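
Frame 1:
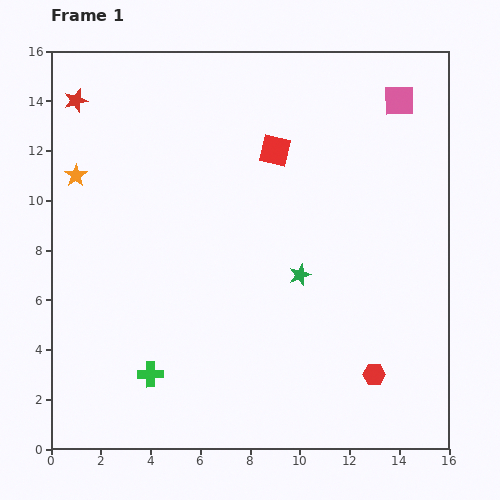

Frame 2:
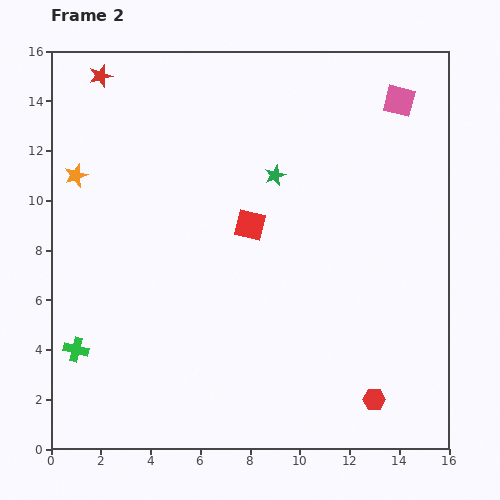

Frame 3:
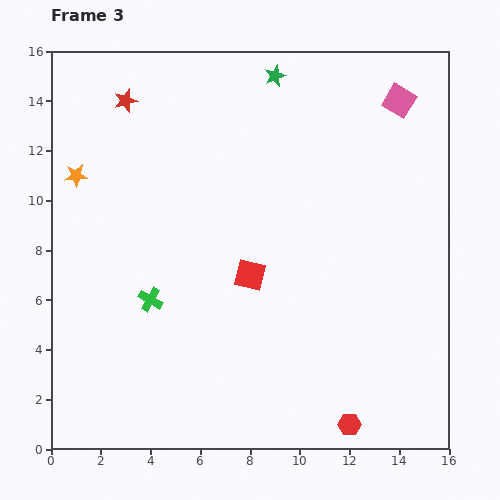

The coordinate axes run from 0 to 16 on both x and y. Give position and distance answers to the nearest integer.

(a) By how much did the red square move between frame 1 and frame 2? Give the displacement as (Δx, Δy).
(-1, -3)

The red square was at (9, 12) in frame 1 and (8, 9) in frame 2.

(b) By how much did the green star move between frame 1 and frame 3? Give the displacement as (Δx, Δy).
(-1, 8)

The green star was at (10, 7) in frame 1 and (9, 15) in frame 3.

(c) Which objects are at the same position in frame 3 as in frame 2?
the pink square, the orange star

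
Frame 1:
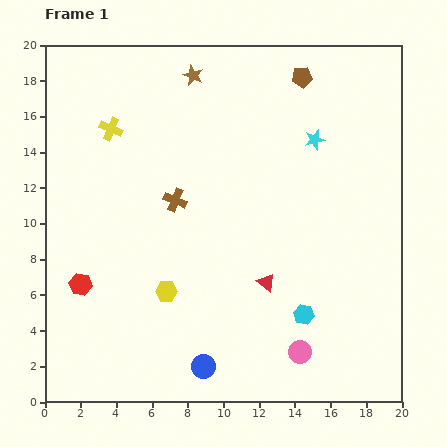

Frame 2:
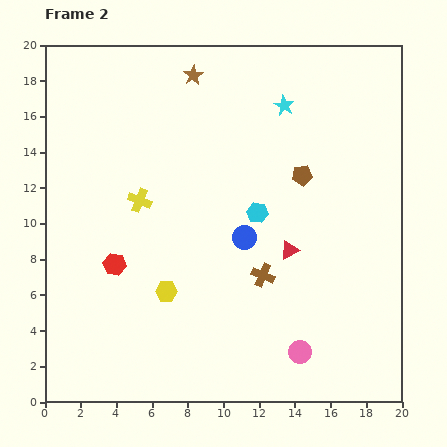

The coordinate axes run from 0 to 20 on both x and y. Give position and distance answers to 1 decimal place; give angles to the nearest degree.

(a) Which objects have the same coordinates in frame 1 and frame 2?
the pink circle, the yellow hexagon, the brown star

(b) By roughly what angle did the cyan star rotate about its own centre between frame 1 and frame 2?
29° counter-clockwise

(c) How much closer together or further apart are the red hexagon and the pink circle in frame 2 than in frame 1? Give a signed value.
-1.4

Distance in frame 1: 12.9. Distance in frame 2: 11.5.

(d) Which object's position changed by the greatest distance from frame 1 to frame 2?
the blue circle

(moved 7.6; next 6.5)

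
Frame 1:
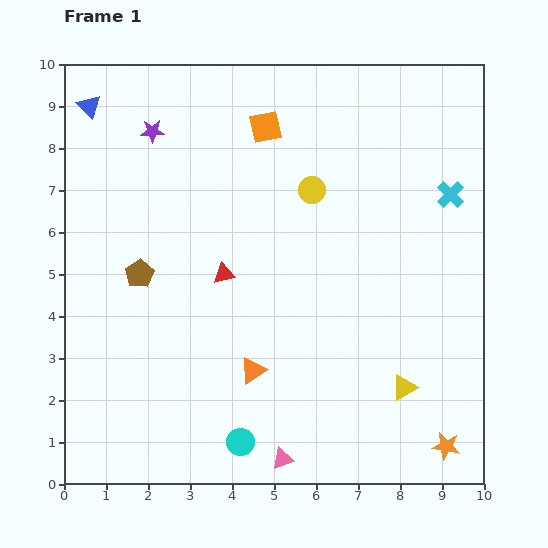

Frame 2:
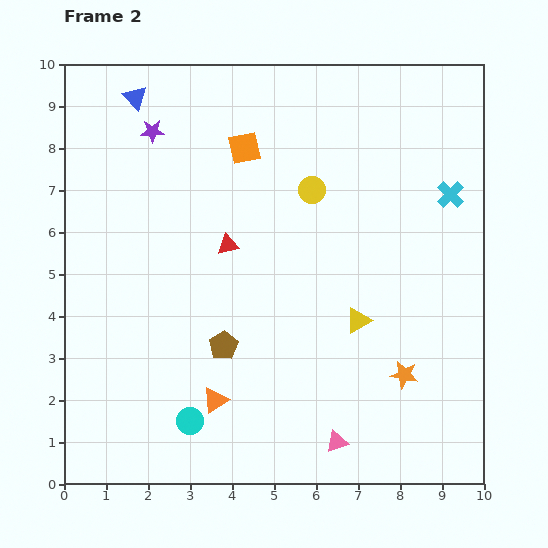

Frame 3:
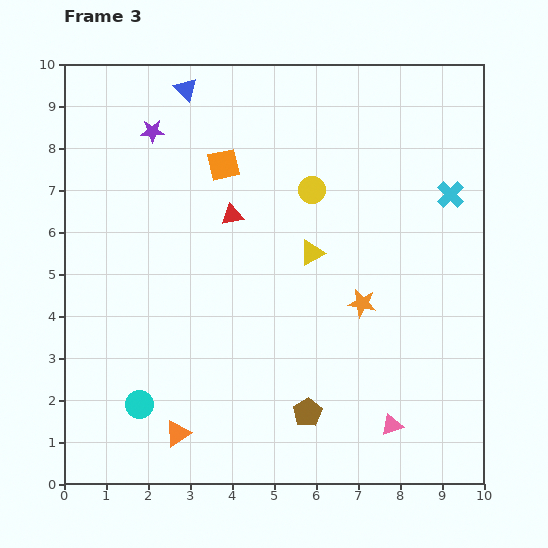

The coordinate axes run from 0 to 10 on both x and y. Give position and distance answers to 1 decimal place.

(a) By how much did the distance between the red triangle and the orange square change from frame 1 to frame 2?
-1.3

Distance in frame 1: 3.6. Distance in frame 2: 2.3.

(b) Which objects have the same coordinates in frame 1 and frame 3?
the yellow circle, the cyan cross, the purple star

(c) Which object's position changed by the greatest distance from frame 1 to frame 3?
the brown pentagon

(moved 5.2; next 3.9)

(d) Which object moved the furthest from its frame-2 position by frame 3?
the brown pentagon

(moved 2.6; next 2.0)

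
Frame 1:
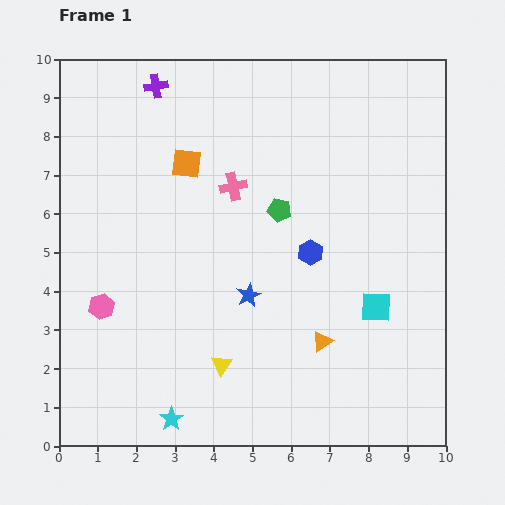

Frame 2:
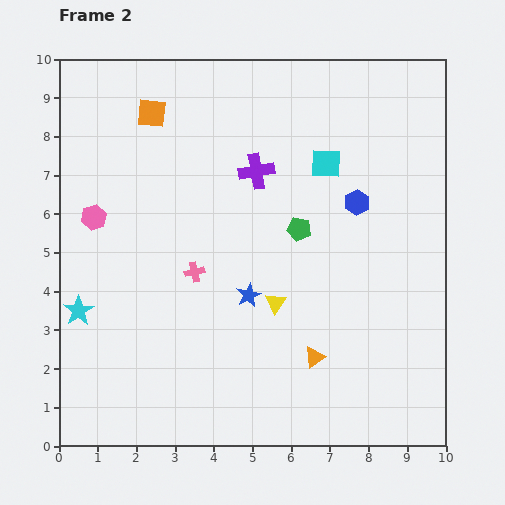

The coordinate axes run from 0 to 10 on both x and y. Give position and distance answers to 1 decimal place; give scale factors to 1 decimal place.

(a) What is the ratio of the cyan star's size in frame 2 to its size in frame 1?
1.3×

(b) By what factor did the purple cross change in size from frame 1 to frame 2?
1.5×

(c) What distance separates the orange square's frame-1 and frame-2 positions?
1.6

The orange square moved from (3.3, 7.3) to (2.4, 8.6), a distance of √(0.9² + 1.3²) ≈ 1.6.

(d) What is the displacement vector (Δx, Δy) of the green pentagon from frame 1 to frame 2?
(0.5, -0.5)

The green pentagon was at (5.7, 6.1) in frame 1 and (6.2, 5.6) in frame 2.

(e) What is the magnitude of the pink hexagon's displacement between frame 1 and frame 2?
2.3

The pink hexagon moved from (1.1, 3.6) to (0.9, 5.9), a distance of √(0.2² + 2.3²) ≈ 2.3.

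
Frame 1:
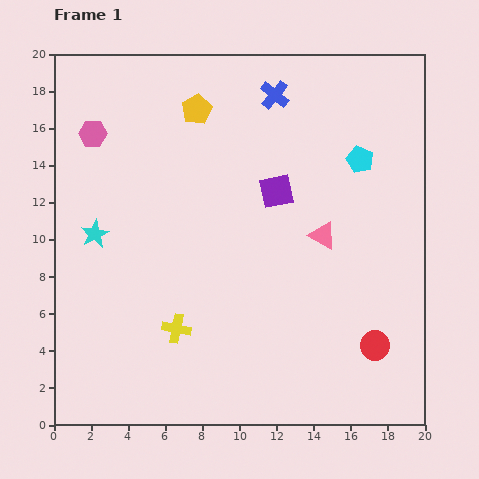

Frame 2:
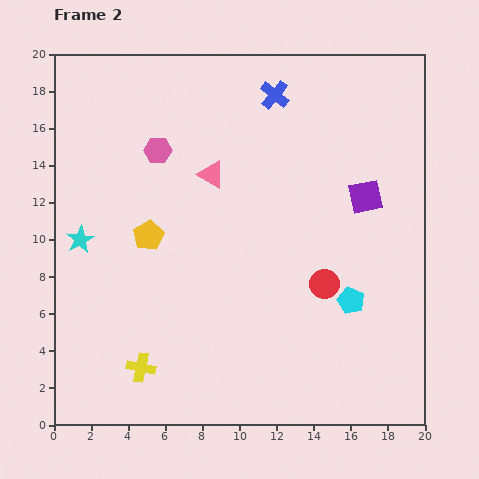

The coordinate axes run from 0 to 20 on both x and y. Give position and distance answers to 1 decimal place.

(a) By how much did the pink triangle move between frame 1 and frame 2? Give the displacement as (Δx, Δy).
(-6.0, 3.3)

The pink triangle was at (14.5, 10.2) in frame 1 and (8.5, 13.5) in frame 2.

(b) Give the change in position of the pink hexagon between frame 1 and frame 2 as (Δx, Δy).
(3.5, -0.9)

The pink hexagon was at (2.1, 15.7) in frame 1 and (5.6, 14.8) in frame 2.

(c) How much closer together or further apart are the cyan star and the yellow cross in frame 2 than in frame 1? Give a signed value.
+0.9

Distance in frame 1: 6.7. Distance in frame 2: 7.6.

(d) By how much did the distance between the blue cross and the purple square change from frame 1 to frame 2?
+2.2

Distance in frame 1: 5.2. Distance in frame 2: 7.4.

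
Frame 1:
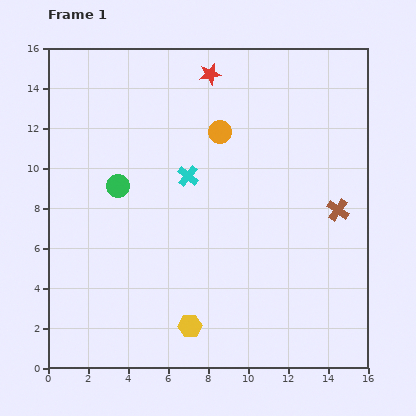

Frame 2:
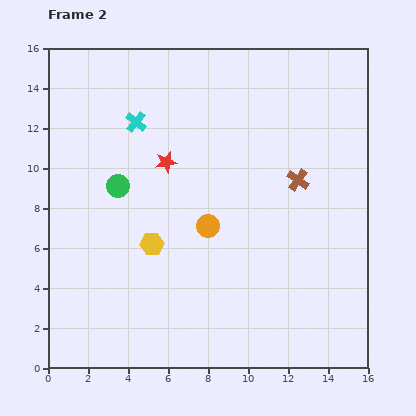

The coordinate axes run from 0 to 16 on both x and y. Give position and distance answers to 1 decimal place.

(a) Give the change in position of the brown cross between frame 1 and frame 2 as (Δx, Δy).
(-2.0, 1.5)

The brown cross was at (14.5, 7.9) in frame 1 and (12.5, 9.4) in frame 2.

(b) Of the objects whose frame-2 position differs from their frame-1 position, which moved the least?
the brown cross

(moved 2.5)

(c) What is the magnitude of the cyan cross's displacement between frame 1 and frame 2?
3.7

The cyan cross moved from (7.0, 9.6) to (4.4, 12.3), a distance of √(2.6² + 2.7²) ≈ 3.7.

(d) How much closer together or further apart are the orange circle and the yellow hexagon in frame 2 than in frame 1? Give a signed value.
-6.9

Distance in frame 1: 9.8. Distance in frame 2: 2.9.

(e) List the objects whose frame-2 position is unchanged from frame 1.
the green circle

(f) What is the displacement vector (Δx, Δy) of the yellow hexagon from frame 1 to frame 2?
(-1.9, 4.1)

The yellow hexagon was at (7.1, 2.1) in frame 1 and (5.2, 6.2) in frame 2.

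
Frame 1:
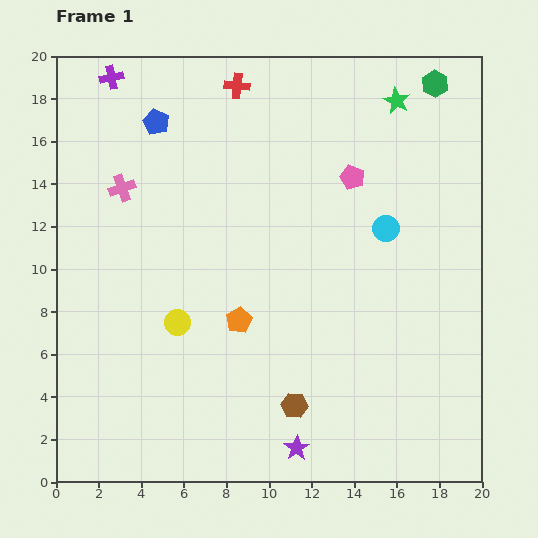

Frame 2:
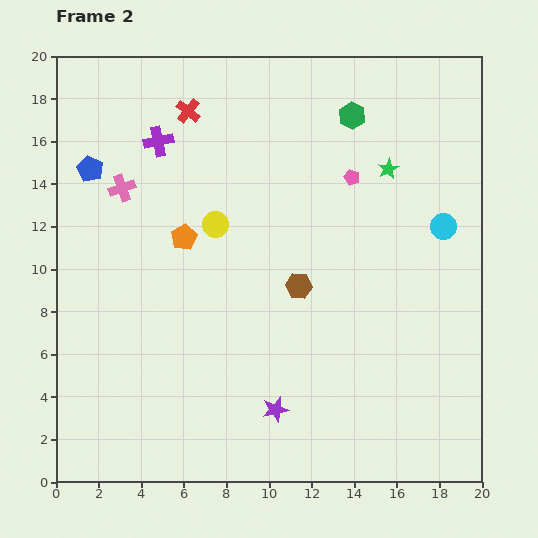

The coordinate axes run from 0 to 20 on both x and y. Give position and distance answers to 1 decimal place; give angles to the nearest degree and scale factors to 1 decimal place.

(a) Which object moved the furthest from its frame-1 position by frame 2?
the brown hexagon

(moved 5.6; next 4.9)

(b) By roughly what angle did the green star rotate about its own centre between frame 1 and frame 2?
18° clockwise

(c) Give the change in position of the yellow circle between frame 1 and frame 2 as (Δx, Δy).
(1.8, 4.6)

The yellow circle was at (5.7, 7.5) in frame 1 and (7.5, 12.1) in frame 2.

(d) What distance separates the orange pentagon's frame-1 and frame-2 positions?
4.7

The orange pentagon moved from (8.6, 7.6) to (6.0, 11.5), a distance of √(2.6² + 3.9²) ≈ 4.7.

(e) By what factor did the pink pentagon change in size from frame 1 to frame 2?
0.6×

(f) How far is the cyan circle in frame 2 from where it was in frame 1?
2.7

The cyan circle moved from (15.5, 11.9) to (18.2, 12.0), a distance of √(2.7² + 0.1²) ≈ 2.7.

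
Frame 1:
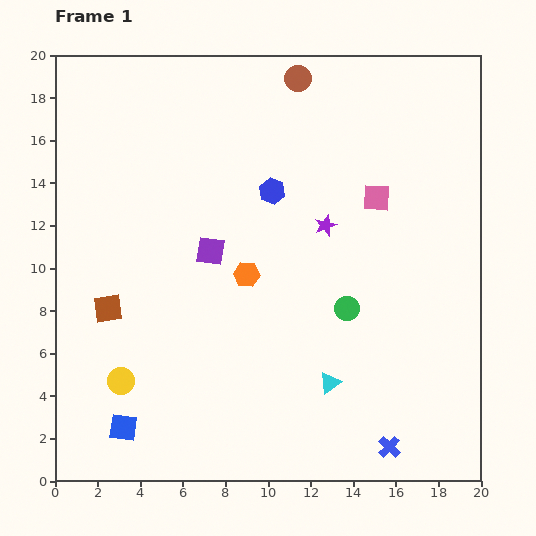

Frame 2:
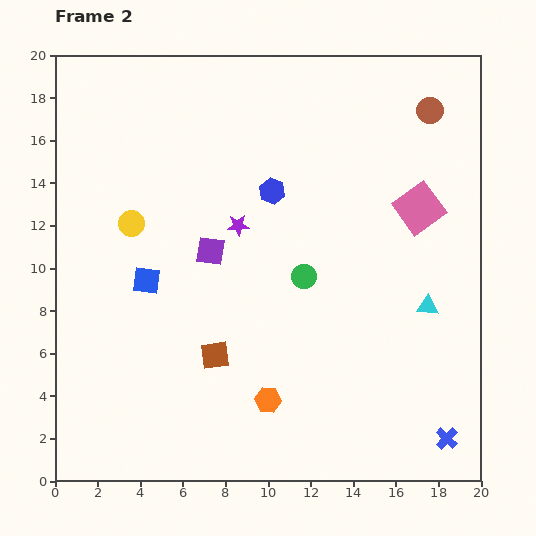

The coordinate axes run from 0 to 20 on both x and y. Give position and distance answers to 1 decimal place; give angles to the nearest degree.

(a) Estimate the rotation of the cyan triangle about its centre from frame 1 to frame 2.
41° clockwise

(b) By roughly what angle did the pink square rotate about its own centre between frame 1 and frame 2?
39° counter-clockwise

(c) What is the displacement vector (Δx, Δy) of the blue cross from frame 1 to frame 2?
(2.7, 0.4)

The blue cross was at (15.7, 1.6) in frame 1 and (18.4, 2.0) in frame 2.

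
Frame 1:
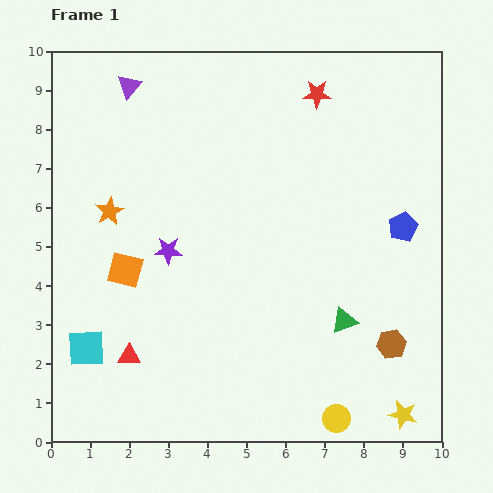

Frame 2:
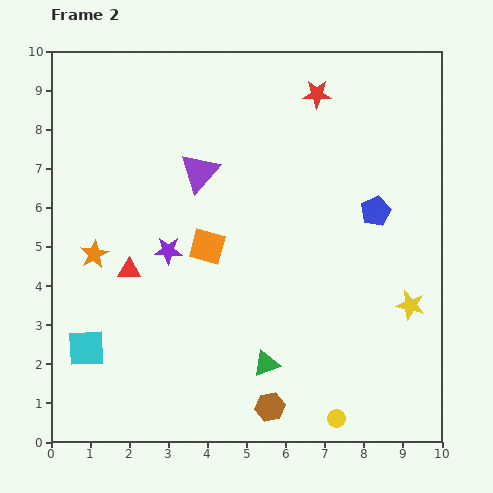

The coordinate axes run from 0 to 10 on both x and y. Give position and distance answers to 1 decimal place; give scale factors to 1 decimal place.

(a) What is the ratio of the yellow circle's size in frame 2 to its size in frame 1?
0.7×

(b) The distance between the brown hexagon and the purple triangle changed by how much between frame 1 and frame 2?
-3.1

Distance in frame 1: 9.4. Distance in frame 2: 6.3.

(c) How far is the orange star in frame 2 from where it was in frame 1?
1.2

The orange star moved from (1.5, 5.9) to (1.1, 4.8), a distance of √(0.4² + 1.1²) ≈ 1.2.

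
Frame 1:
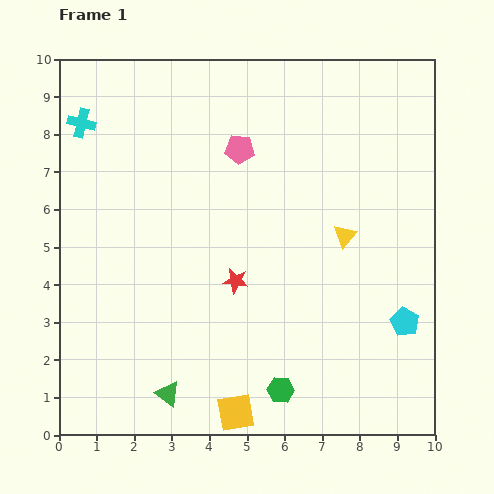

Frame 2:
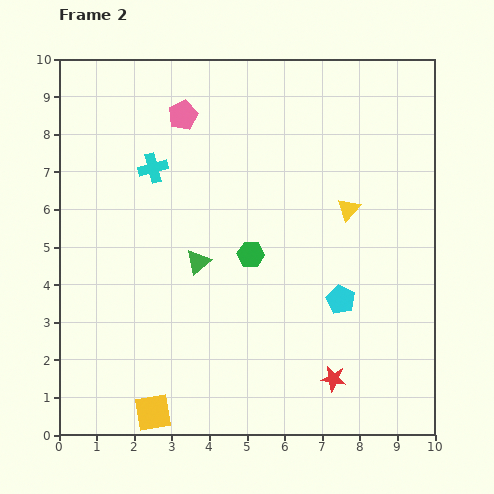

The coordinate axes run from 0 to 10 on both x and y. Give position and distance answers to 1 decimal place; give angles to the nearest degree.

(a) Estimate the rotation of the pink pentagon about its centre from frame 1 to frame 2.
29° counter-clockwise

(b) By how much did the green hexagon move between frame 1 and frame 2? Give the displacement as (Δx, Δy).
(-0.8, 3.6)

The green hexagon was at (5.9, 1.2) in frame 1 and (5.1, 4.8) in frame 2.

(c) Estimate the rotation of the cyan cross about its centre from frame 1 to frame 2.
28° counter-clockwise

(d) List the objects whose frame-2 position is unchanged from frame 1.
none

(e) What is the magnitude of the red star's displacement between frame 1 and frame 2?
3.7

The red star moved from (4.7, 4.1) to (7.3, 1.5), a distance of √(2.6² + 2.6²) ≈ 3.7.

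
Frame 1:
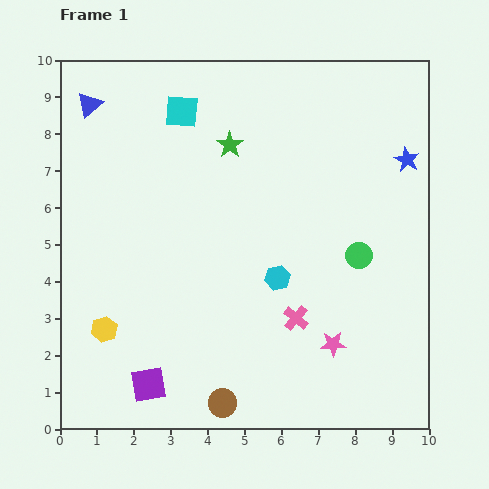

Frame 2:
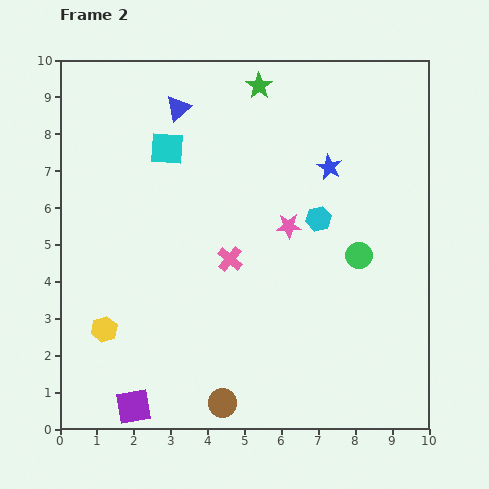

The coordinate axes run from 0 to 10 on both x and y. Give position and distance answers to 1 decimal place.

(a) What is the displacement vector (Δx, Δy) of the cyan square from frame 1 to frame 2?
(-0.4, -1.0)

The cyan square was at (3.3, 8.6) in frame 1 and (2.9, 7.6) in frame 2.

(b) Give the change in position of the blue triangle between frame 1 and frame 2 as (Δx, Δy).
(2.4, -0.1)

The blue triangle was at (0.8, 8.8) in frame 1 and (3.2, 8.7) in frame 2.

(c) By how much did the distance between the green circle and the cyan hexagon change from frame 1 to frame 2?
-0.8

Distance in frame 1: 2.3. Distance in frame 2: 1.5.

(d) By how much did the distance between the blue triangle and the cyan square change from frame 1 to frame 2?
-1.4

Distance in frame 1: 2.5. Distance in frame 2: 1.1.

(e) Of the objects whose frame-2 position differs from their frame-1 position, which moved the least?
the purple square

(moved 0.7)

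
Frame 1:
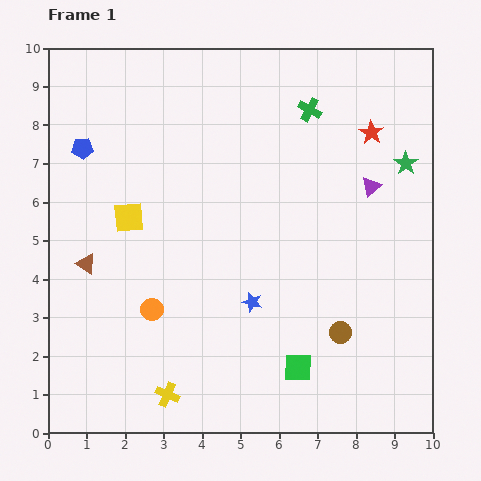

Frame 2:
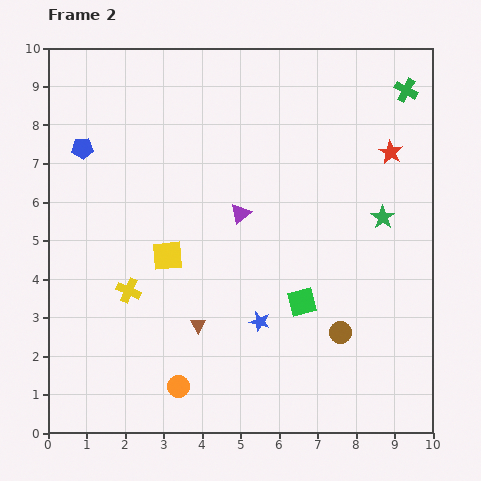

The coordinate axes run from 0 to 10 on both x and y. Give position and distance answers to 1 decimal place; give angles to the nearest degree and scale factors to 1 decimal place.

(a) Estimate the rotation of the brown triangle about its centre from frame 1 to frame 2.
27° clockwise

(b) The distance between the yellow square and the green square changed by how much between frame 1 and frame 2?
-2.2

Distance in frame 1: 5.9. Distance in frame 2: 3.7.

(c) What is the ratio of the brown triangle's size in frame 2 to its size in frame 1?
0.8×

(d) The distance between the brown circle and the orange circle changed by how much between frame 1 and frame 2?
-0.5

Distance in frame 1: 4.9. Distance in frame 2: 4.4.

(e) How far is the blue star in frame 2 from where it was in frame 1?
0.5

The blue star moved from (5.3, 3.4) to (5.5, 2.9), a distance of √(0.2² + 0.5²) ≈ 0.5.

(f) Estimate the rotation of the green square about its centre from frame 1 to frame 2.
18° counter-clockwise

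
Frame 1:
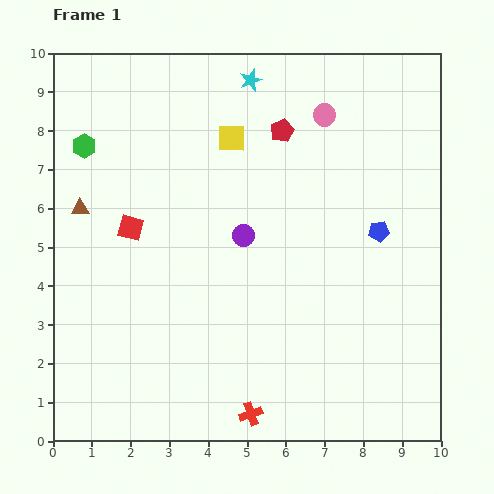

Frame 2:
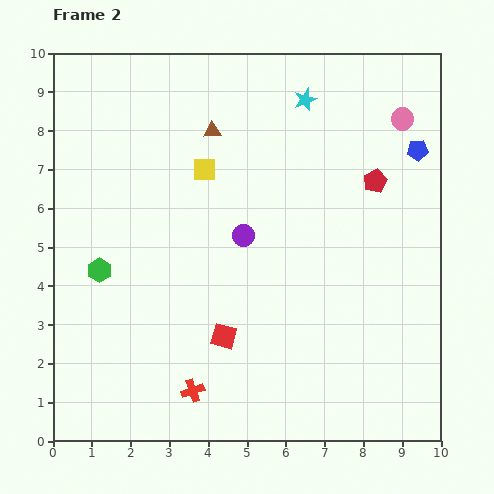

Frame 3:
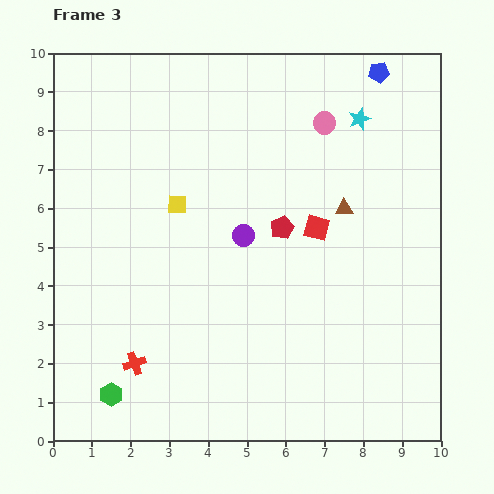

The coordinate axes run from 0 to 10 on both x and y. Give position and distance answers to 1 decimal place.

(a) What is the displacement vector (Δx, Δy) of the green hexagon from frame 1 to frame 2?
(0.4, -3.2)

The green hexagon was at (0.8, 7.6) in frame 1 and (1.2, 4.4) in frame 2.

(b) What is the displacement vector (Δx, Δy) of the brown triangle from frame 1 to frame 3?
(6.8, 0.0)

The brown triangle was at (0.7, 6.0) in frame 1 and (7.5, 6.0) in frame 3.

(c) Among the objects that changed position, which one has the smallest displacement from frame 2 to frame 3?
the yellow square

(moved 1.1)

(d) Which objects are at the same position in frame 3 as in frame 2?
the purple circle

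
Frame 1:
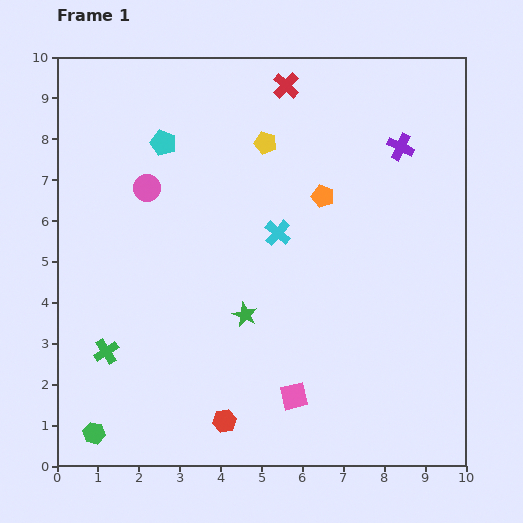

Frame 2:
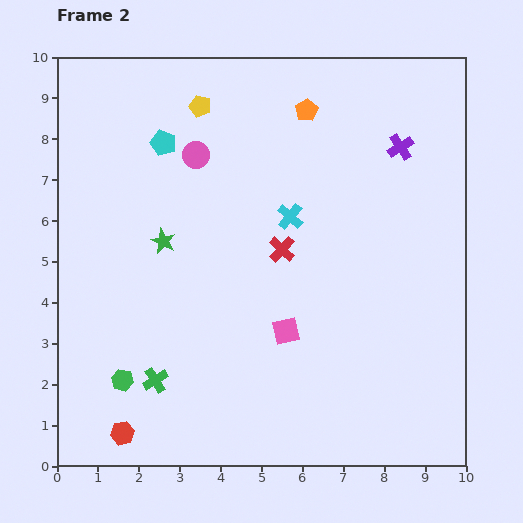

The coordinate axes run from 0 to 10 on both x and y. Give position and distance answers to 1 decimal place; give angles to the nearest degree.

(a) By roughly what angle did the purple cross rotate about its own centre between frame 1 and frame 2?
33° clockwise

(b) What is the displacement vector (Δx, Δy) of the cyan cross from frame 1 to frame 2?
(0.3, 0.4)

The cyan cross was at (5.4, 5.7) in frame 1 and (5.7, 6.1) in frame 2.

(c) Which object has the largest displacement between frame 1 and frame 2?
the red cross

(moved 4.0; next 2.7)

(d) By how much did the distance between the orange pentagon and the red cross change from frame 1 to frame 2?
+0.7

Distance in frame 1: 2.8. Distance in frame 2: 3.5.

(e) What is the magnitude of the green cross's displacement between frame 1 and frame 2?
1.4

The green cross moved from (1.2, 2.8) to (2.4, 2.1), a distance of √(1.2² + 0.7²) ≈ 1.4.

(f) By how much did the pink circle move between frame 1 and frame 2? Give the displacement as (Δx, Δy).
(1.2, 0.8)

The pink circle was at (2.2, 6.8) in frame 1 and (3.4, 7.6) in frame 2.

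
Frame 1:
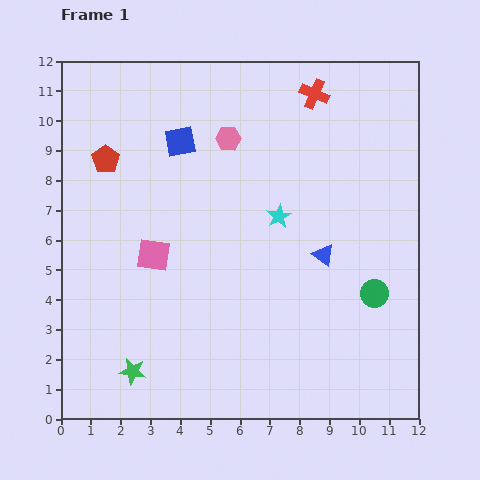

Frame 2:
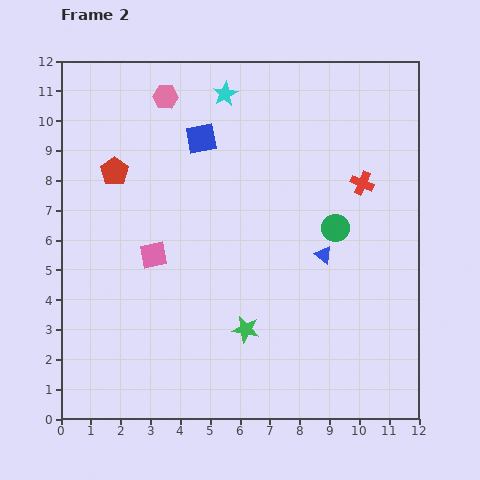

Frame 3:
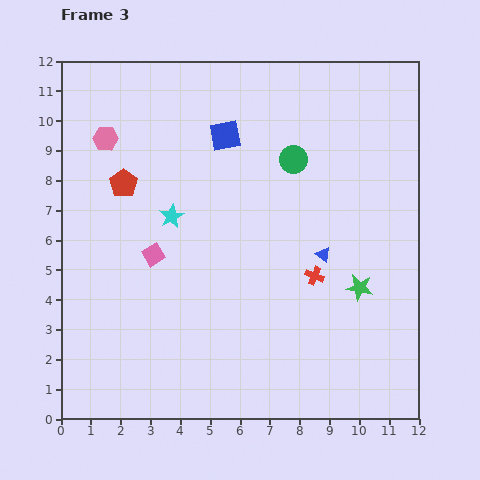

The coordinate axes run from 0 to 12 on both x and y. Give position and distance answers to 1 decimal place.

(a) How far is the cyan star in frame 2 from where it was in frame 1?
4.5

The cyan star moved from (7.3, 6.8) to (5.5, 10.9), a distance of √(1.8² + 4.1²) ≈ 4.5.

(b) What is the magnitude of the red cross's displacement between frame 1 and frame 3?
6.1

The red cross moved from (8.5, 10.9) to (8.5, 4.8), a distance of √(0.0² + 6.1²) ≈ 6.1.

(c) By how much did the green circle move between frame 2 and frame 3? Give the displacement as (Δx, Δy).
(-1.4, 2.3)

The green circle was at (9.2, 6.4) in frame 2 and (7.8, 8.7) in frame 3.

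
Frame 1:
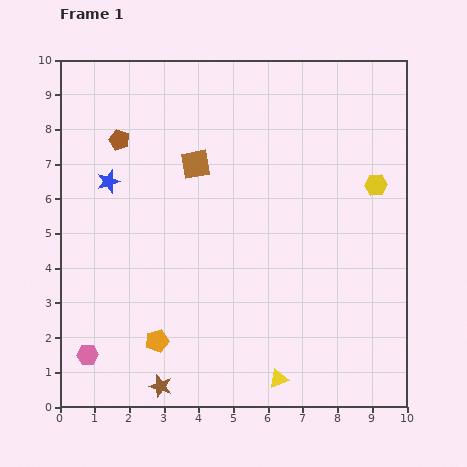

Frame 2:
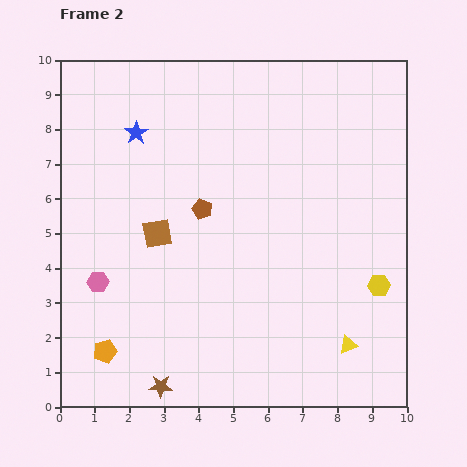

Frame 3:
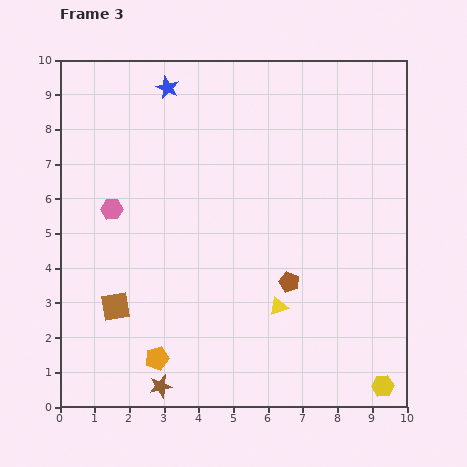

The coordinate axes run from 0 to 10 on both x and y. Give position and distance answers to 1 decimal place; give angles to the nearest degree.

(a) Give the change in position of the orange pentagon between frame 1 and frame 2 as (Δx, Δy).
(-1.5, -0.3)

The orange pentagon was at (2.8, 1.9) in frame 1 and (1.3, 1.6) in frame 2.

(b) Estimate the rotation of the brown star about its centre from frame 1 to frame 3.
30° counter-clockwise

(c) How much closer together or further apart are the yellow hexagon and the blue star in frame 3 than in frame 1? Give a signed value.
+2.9

Distance in frame 1: 7.7. Distance in frame 3: 10.6.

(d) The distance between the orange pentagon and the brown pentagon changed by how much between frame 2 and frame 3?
-0.6

Distance in frame 2: 5.0. Distance in frame 3: 4.4.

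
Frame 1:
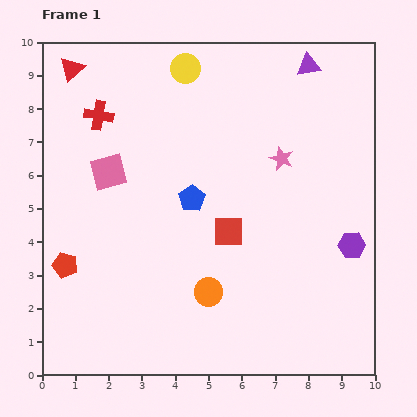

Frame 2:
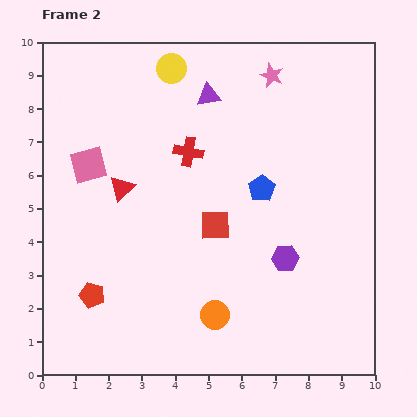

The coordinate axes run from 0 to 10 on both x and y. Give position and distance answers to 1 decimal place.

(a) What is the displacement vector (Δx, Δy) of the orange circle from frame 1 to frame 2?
(0.2, -0.7)

The orange circle was at (5.0, 2.5) in frame 1 and (5.2, 1.8) in frame 2.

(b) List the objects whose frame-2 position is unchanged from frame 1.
none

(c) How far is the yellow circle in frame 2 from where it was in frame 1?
0.4

The yellow circle moved from (4.3, 9.2) to (3.9, 9.2), a distance of √(0.4² + 0.0²) ≈ 0.4.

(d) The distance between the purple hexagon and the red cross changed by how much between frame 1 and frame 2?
-4.2

Distance in frame 1: 8.5. Distance in frame 2: 4.3.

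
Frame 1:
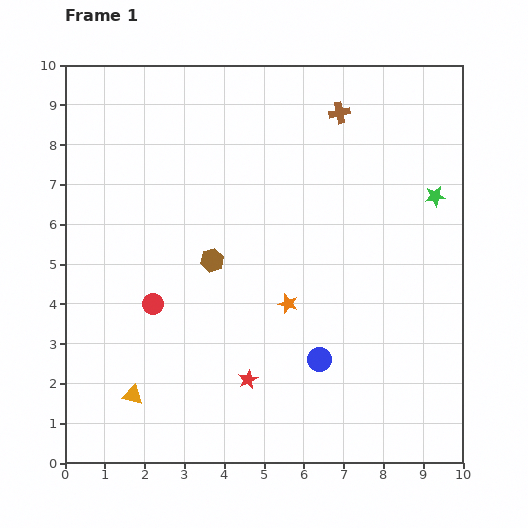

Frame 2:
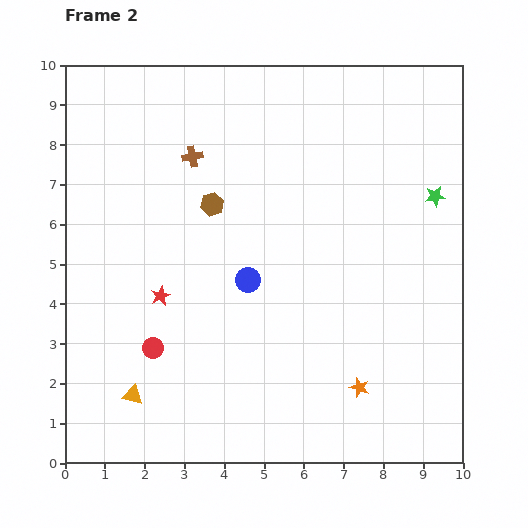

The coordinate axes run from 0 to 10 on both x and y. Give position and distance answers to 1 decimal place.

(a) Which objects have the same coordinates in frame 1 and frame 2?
the green star, the orange triangle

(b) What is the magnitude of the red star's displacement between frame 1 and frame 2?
3.0

The red star moved from (4.6, 2.1) to (2.4, 4.2), a distance of √(2.2² + 2.1²) ≈ 3.0.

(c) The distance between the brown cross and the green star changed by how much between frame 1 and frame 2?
+3.0

Distance in frame 1: 3.2. Distance in frame 2: 6.2.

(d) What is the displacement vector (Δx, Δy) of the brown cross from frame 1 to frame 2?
(-3.7, -1.1)

The brown cross was at (6.9, 8.8) in frame 1 and (3.2, 7.7) in frame 2.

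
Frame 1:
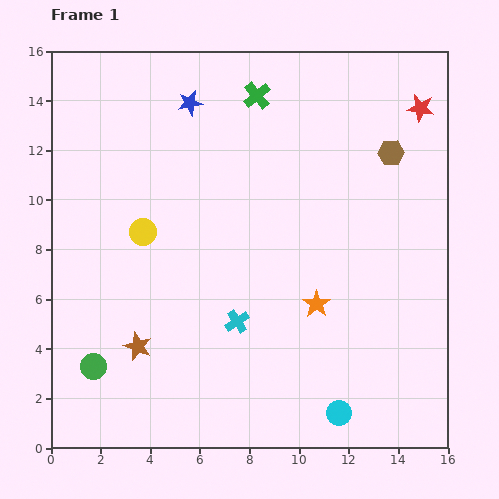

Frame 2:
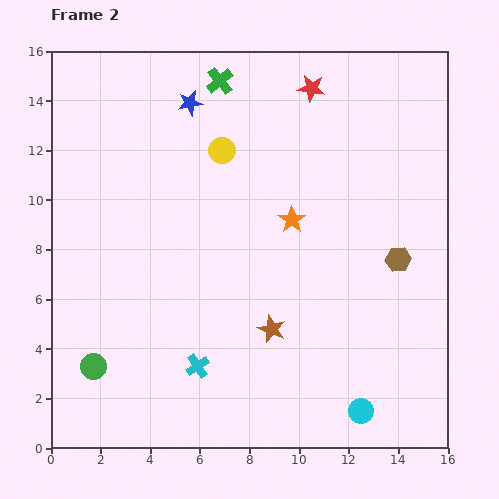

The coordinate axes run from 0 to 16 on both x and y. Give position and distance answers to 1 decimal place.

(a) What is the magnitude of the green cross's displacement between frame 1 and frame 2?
1.6

The green cross moved from (8.3, 14.2) to (6.8, 14.8), a distance of √(1.5² + 0.6²) ≈ 1.6.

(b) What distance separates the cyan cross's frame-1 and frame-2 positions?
2.4

The cyan cross moved from (7.5, 5.1) to (5.9, 3.3), a distance of √(1.6² + 1.8²) ≈ 2.4.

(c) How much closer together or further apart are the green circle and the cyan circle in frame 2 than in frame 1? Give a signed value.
+0.8

Distance in frame 1: 10.1. Distance in frame 2: 10.9.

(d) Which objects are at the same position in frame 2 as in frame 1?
the blue star, the green circle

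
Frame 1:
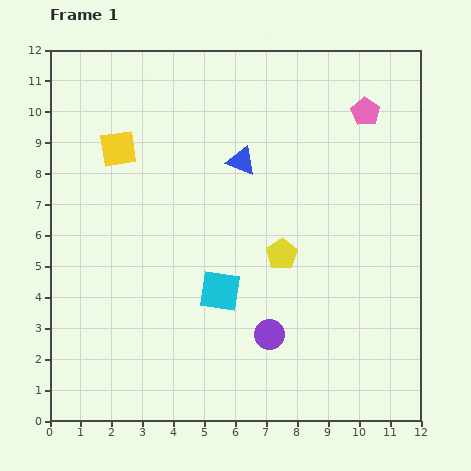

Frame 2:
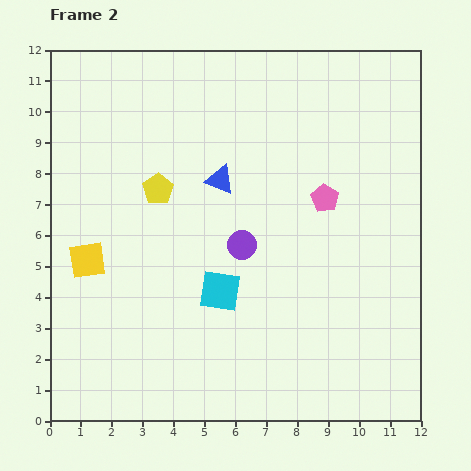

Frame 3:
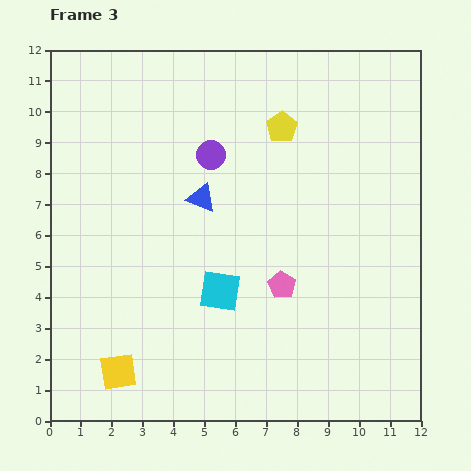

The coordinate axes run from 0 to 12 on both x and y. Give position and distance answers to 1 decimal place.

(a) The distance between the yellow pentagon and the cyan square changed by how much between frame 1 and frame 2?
+1.6

Distance in frame 1: 2.3. Distance in frame 2: 3.9.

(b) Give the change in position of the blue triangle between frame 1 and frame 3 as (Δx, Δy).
(-1.3, -1.2)

The blue triangle was at (6.2, 8.4) in frame 1 and (4.9, 7.2) in frame 3.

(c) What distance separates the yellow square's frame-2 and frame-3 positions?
3.7

The yellow square moved from (1.2, 5.2) to (2.2, 1.6), a distance of √(1.0² + 3.6²) ≈ 3.7.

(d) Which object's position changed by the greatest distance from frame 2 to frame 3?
the yellow pentagon

(moved 4.5; next 3.7)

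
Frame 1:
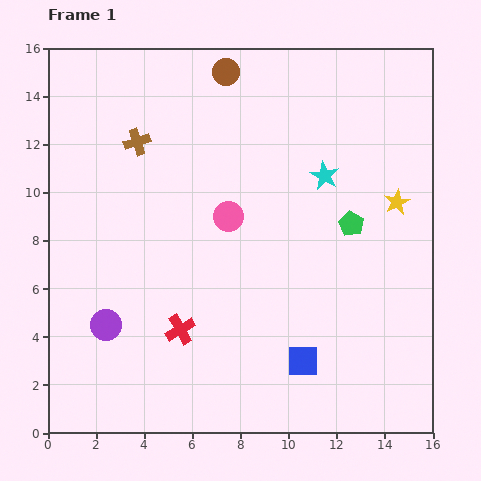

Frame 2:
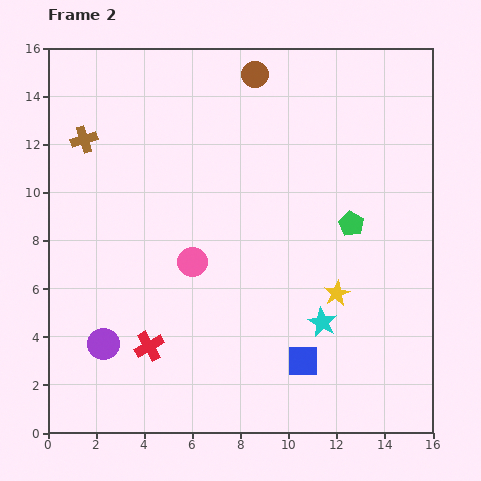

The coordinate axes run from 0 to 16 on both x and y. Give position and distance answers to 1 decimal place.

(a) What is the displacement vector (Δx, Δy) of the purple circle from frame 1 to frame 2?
(-0.1, -0.8)

The purple circle was at (2.4, 4.5) in frame 1 and (2.3, 3.7) in frame 2.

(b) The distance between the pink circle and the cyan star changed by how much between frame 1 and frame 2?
+1.7

Distance in frame 1: 4.3. Distance in frame 2: 6.0.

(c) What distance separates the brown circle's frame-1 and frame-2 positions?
1.2

The brown circle moved from (7.4, 15.0) to (8.6, 14.9), a distance of √(1.2² + 0.1²) ≈ 1.2.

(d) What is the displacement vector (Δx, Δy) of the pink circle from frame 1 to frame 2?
(-1.5, -1.9)

The pink circle was at (7.5, 9.0) in frame 1 and (6.0, 7.1) in frame 2.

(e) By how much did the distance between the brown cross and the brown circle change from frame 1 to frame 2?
+2.9

Distance in frame 1: 4.7. Distance in frame 2: 7.6.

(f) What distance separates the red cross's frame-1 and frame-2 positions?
1.5

The red cross moved from (5.5, 4.3) to (4.2, 3.6), a distance of √(1.3² + 0.7²) ≈ 1.5.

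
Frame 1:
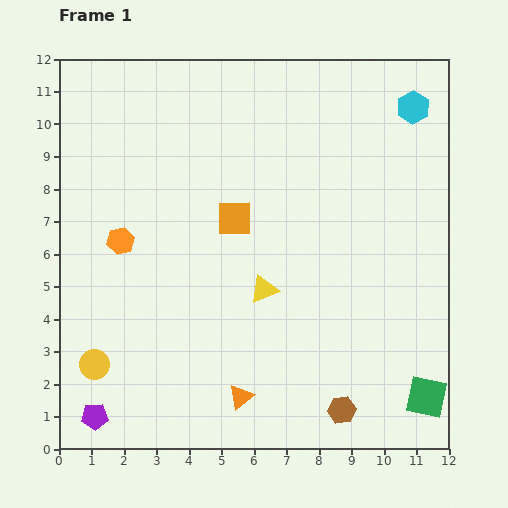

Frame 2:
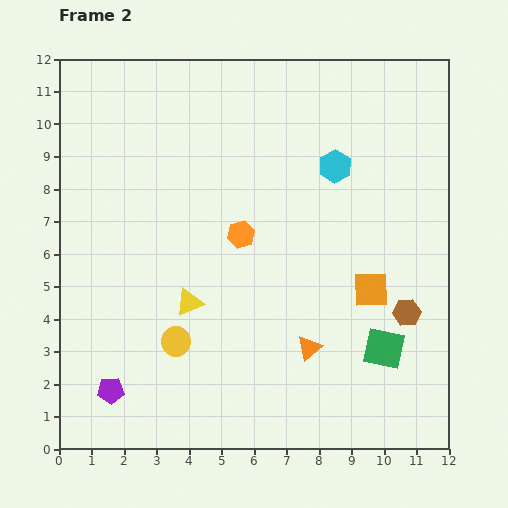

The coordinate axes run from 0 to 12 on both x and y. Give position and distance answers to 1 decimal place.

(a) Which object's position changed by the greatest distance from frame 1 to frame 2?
the orange square

(moved 4.7; next 3.7)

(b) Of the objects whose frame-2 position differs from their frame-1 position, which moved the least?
the purple pentagon

(moved 0.9)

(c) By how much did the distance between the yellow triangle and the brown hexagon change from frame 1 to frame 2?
+2.3

Distance in frame 1: 4.4. Distance in frame 2: 6.7.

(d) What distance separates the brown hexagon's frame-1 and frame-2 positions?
3.6

The brown hexagon moved from (8.7, 1.2) to (10.7, 4.2), a distance of √(2.0² + 3.0²) ≈ 3.6.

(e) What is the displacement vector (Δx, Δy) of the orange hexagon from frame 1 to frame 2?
(3.7, 0.2)

The orange hexagon was at (1.9, 6.4) in frame 1 and (5.6, 6.6) in frame 2.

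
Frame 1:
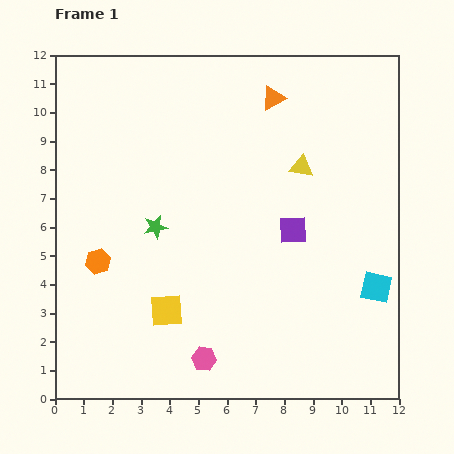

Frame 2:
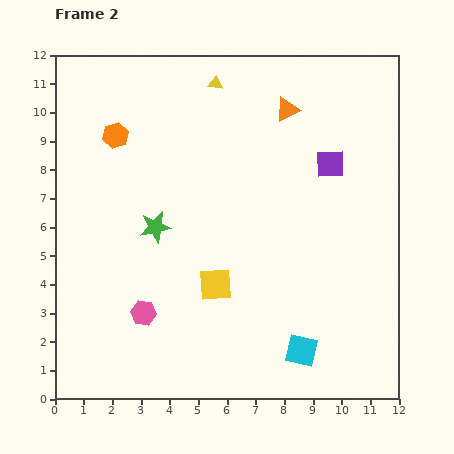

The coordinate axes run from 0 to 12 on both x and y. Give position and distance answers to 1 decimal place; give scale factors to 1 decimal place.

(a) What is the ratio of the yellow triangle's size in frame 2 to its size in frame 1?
0.6×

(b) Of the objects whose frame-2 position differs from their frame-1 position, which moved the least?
the orange triangle

(moved 0.6)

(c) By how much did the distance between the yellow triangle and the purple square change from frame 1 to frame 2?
+2.7

Distance in frame 1: 2.2. Distance in frame 2: 4.9.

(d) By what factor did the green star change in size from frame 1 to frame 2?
1.3×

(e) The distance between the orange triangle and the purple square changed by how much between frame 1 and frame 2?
-2.3

Distance in frame 1: 4.7. Distance in frame 2: 2.4.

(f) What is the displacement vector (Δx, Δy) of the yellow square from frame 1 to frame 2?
(1.7, 0.9)

The yellow square was at (3.9, 3.1) in frame 1 and (5.6, 4.0) in frame 2.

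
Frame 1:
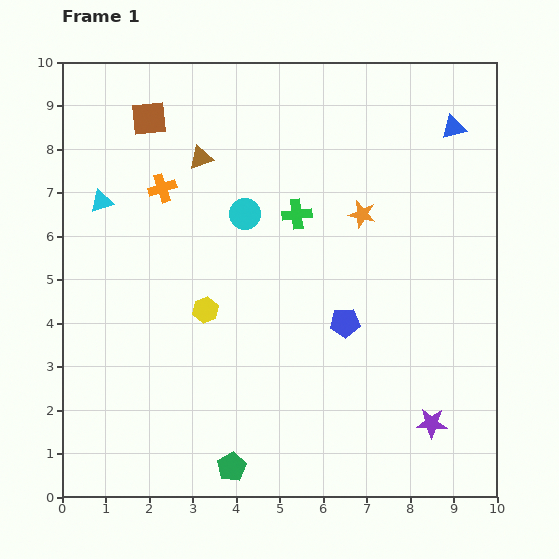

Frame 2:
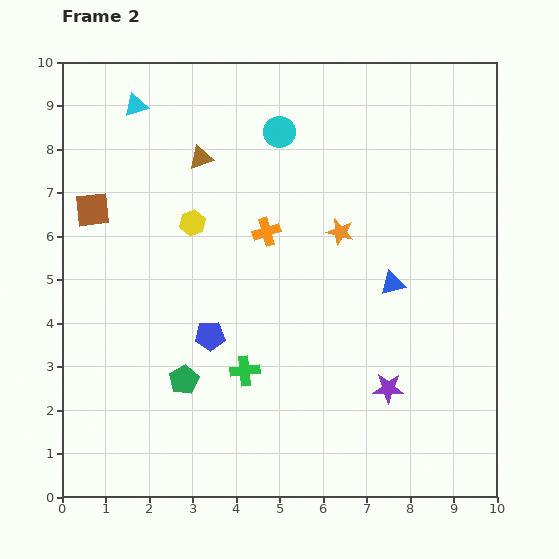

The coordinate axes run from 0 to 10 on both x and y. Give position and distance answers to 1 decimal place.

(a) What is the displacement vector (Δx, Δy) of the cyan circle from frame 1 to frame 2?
(0.8, 1.9)

The cyan circle was at (4.2, 6.5) in frame 1 and (5.0, 8.4) in frame 2.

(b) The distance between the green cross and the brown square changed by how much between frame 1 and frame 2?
+1.1

Distance in frame 1: 4.0. Distance in frame 2: 5.1.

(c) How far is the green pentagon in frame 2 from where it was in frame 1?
2.3

The green pentagon moved from (3.9, 0.7) to (2.8, 2.7), a distance of √(1.1² + 2.0²) ≈ 2.3.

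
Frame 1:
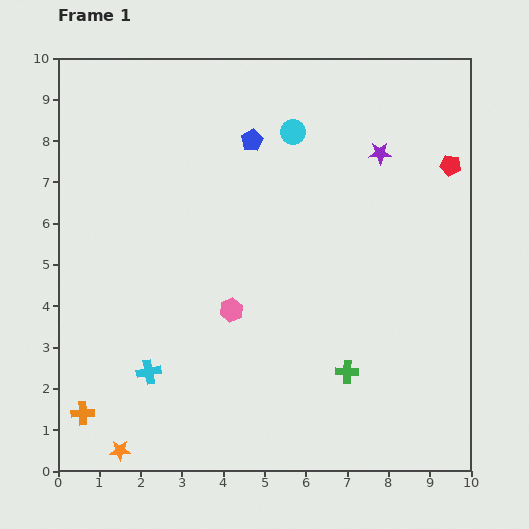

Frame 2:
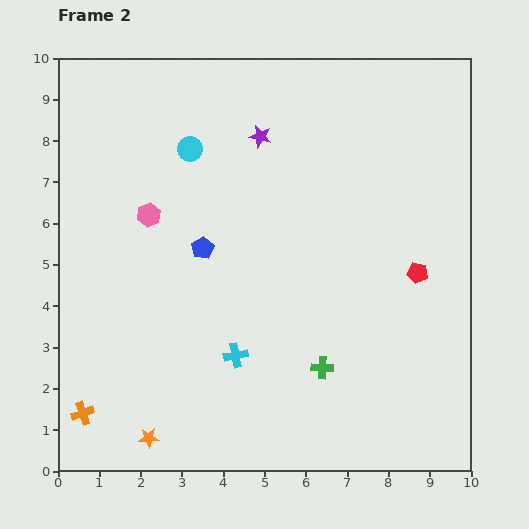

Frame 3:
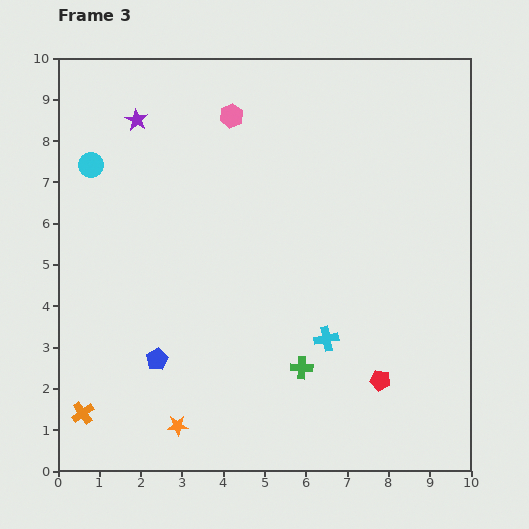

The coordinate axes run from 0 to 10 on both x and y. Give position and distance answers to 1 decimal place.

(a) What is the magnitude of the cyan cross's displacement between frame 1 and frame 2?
2.1

The cyan cross moved from (2.2, 2.4) to (4.3, 2.8), a distance of √(2.1² + 0.4²) ≈ 2.1.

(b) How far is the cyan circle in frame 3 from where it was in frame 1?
5.0

The cyan circle moved from (5.7, 8.2) to (0.8, 7.4), a distance of √(4.9² + 0.8²) ≈ 5.0.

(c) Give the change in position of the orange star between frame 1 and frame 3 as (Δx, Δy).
(1.4, 0.6)

The orange star was at (1.5, 0.5) in frame 1 and (2.9, 1.1) in frame 3.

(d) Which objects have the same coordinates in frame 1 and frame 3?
the orange cross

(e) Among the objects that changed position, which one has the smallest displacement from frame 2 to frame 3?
the green cross

(moved 0.5)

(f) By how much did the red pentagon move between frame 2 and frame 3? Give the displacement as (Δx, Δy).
(-0.9, -2.6)

The red pentagon was at (8.7, 4.8) in frame 2 and (7.8, 2.2) in frame 3.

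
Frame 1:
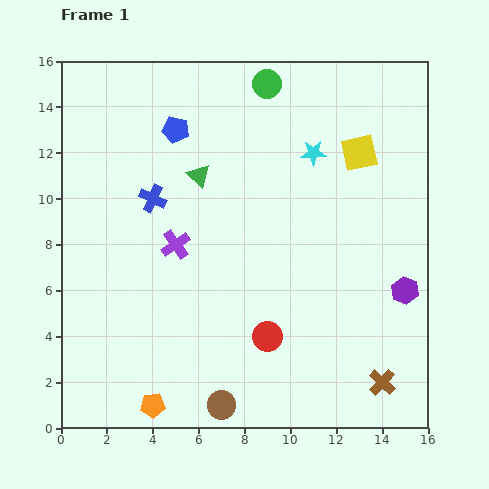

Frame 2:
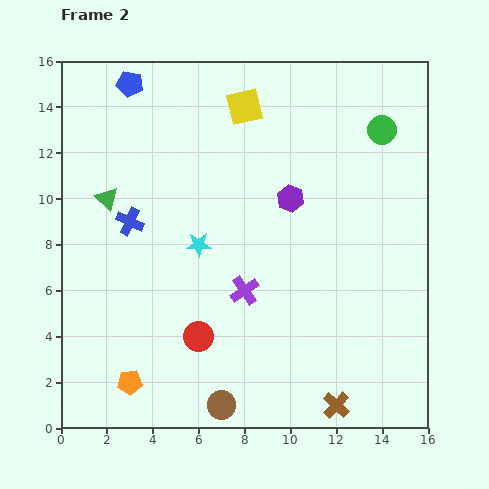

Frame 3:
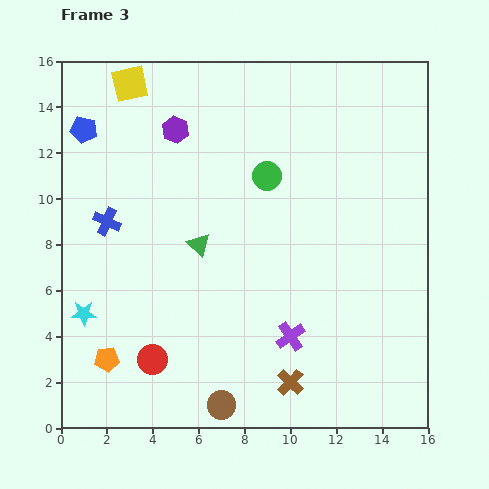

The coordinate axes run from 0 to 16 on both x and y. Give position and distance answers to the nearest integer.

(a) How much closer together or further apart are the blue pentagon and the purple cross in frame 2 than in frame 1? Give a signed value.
+5

Distance in frame 1: 5. Distance in frame 2: 10.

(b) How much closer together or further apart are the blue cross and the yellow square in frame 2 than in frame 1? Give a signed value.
-2

Distance in frame 1: 9. Distance in frame 2: 7.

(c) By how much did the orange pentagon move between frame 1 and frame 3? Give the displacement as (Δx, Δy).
(-2, 2)

The orange pentagon was at (4, 1) in frame 1 and (2, 3) in frame 3.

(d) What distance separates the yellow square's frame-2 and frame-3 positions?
5

The yellow square moved from (8, 14) to (3, 15), a distance of √(5² + 1²) ≈ 5.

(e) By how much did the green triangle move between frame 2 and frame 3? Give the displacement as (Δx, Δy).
(4, -2)

The green triangle was at (2, 10) in frame 2 and (6, 8) in frame 3.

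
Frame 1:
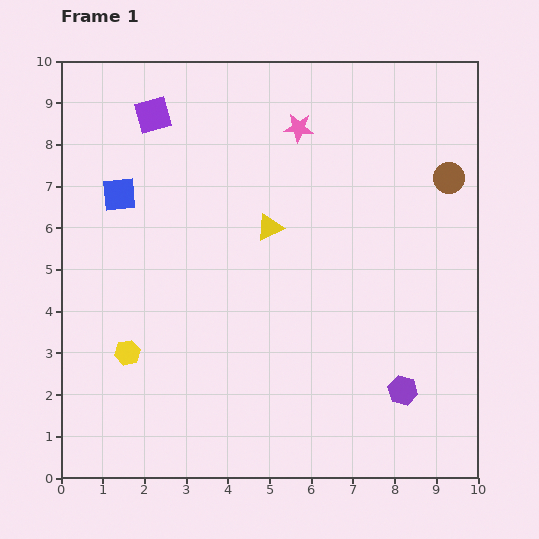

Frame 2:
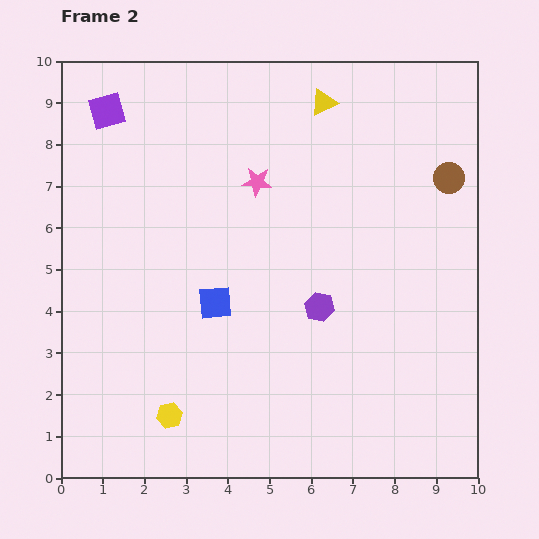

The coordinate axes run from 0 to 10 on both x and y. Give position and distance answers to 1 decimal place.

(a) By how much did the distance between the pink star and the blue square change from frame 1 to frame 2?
-1.5

Distance in frame 1: 4.6. Distance in frame 2: 3.1.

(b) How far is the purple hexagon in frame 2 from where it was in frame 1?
2.8

The purple hexagon moved from (8.2, 2.1) to (6.2, 4.1), a distance of √(2.0² + 2.0²) ≈ 2.8.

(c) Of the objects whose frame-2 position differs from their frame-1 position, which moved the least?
the purple square

(moved 1.1)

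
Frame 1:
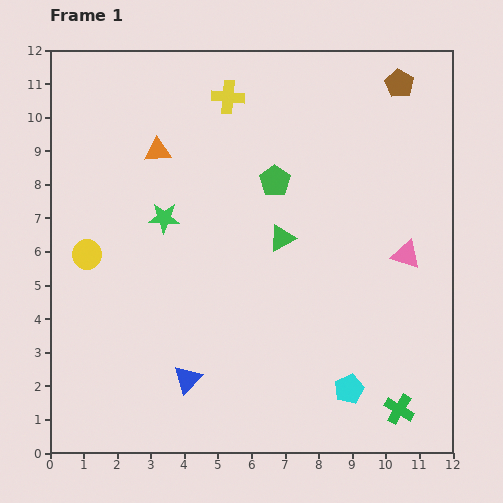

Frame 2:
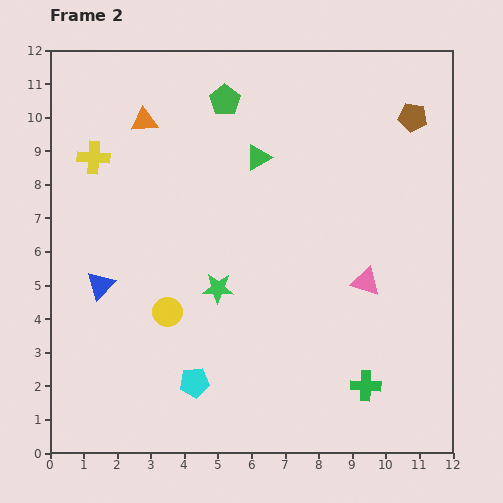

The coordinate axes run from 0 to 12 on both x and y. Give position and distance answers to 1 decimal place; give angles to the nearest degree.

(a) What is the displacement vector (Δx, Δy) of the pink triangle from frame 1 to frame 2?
(-1.2, -0.8)

The pink triangle was at (10.6, 5.9) in frame 1 and (9.4, 5.1) in frame 2.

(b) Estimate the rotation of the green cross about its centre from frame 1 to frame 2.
28° counter-clockwise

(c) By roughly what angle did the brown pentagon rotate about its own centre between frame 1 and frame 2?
20° counter-clockwise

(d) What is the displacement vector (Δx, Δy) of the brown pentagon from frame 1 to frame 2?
(0.4, -1.0)

The brown pentagon was at (10.4, 11.0) in frame 1 and (10.8, 10.0) in frame 2.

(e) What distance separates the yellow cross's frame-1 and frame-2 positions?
4.4

The yellow cross moved from (5.3, 10.6) to (1.3, 8.8), a distance of √(4.0² + 1.8²) ≈ 4.4.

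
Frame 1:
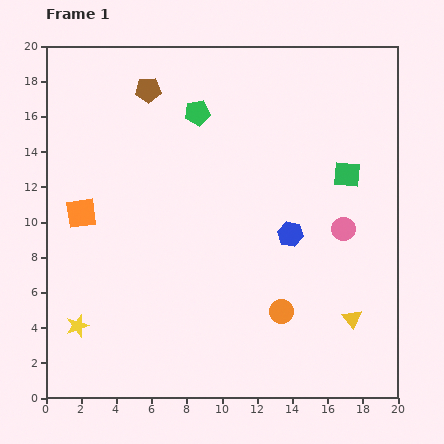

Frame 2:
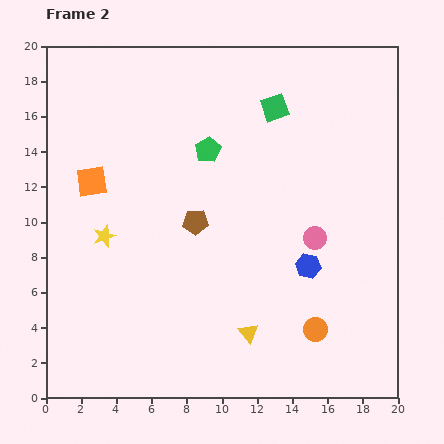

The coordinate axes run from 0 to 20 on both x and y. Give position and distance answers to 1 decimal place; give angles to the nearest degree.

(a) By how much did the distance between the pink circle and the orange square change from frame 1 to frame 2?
-1.8

Distance in frame 1: 14.9. Distance in frame 2: 13.1.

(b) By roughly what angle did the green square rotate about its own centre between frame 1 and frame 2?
25° counter-clockwise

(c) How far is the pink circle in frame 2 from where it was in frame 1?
1.7

The pink circle moved from (16.9, 9.6) to (15.3, 9.1), a distance of √(1.6² + 0.5²) ≈ 1.7.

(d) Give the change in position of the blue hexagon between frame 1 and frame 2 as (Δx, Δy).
(1.0, -1.8)

The blue hexagon was at (13.9, 9.3) in frame 1 and (14.9, 7.5) in frame 2.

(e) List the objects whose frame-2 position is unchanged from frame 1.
none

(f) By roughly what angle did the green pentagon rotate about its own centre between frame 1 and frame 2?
22° counter-clockwise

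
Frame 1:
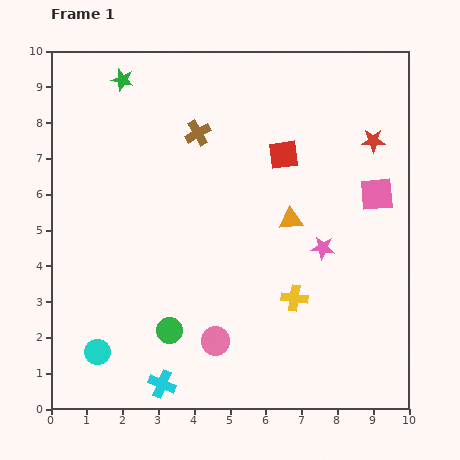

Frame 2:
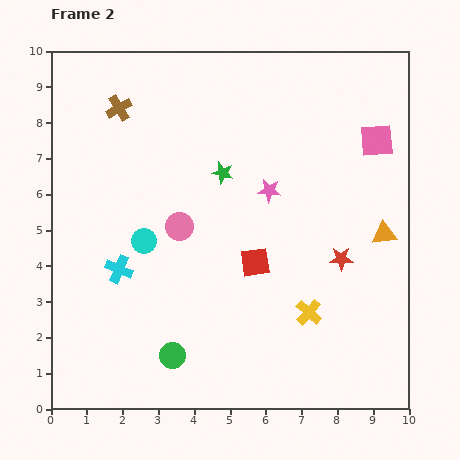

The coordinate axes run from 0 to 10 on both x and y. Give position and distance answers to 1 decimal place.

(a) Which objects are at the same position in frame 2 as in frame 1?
none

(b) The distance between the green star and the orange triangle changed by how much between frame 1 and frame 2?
-1.3

Distance in frame 1: 6.1. Distance in frame 2: 4.8.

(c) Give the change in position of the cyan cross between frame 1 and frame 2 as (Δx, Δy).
(-1.2, 3.2)

The cyan cross was at (3.1, 0.7) in frame 1 and (1.9, 3.9) in frame 2.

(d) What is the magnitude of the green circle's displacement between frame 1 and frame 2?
0.7

The green circle moved from (3.3, 2.2) to (3.4, 1.5), a distance of √(0.1² + 0.7²) ≈ 0.7.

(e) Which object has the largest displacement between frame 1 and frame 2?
the green star

(moved 3.8; next 3.4)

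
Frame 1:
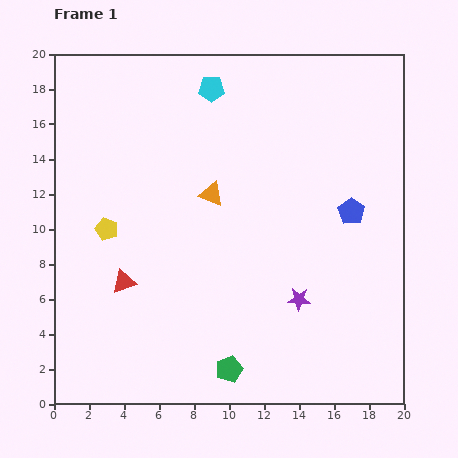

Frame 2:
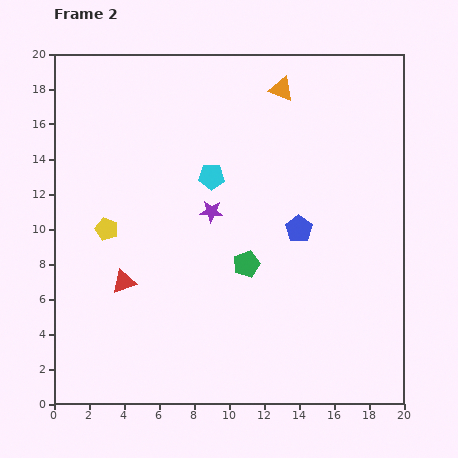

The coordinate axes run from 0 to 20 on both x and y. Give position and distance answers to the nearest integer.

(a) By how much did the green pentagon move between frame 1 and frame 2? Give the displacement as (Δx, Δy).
(1, 6)

The green pentagon was at (10, 2) in frame 1 and (11, 8) in frame 2.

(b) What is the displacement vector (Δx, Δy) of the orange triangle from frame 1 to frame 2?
(4, 6)

The orange triangle was at (9, 12) in frame 1 and (13, 18) in frame 2.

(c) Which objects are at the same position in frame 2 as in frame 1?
the yellow pentagon, the red triangle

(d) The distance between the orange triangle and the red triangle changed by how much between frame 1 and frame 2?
+7

Distance in frame 1: 7. Distance in frame 2: 14.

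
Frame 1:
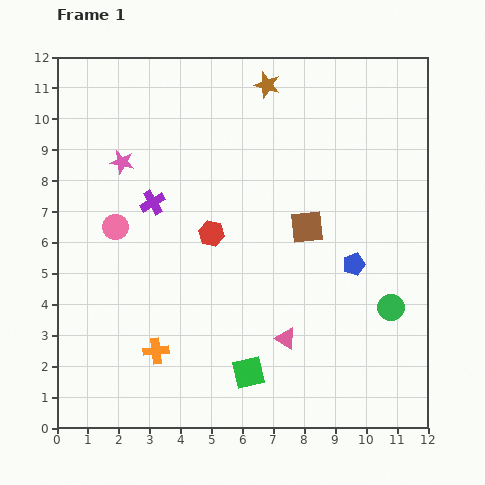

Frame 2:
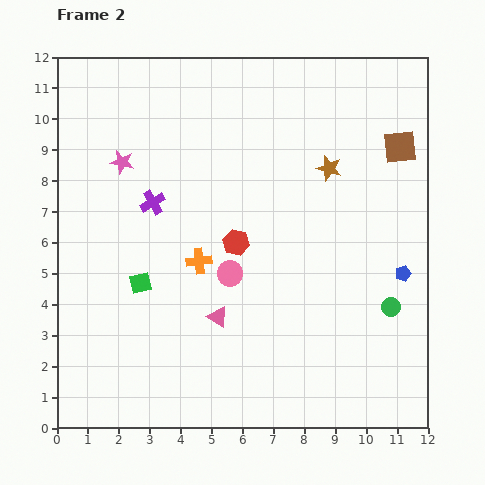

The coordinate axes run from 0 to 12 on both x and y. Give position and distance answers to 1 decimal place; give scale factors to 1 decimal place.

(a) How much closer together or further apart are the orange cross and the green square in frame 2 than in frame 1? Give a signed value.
-1.1

Distance in frame 1: 3.1. Distance in frame 2: 2.0.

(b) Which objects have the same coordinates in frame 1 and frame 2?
the green circle, the purple cross, the pink star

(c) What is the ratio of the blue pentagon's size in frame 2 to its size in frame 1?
0.7×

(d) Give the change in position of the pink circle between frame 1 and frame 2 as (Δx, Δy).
(3.7, -1.5)

The pink circle was at (1.9, 6.5) in frame 1 and (5.6, 5.0) in frame 2.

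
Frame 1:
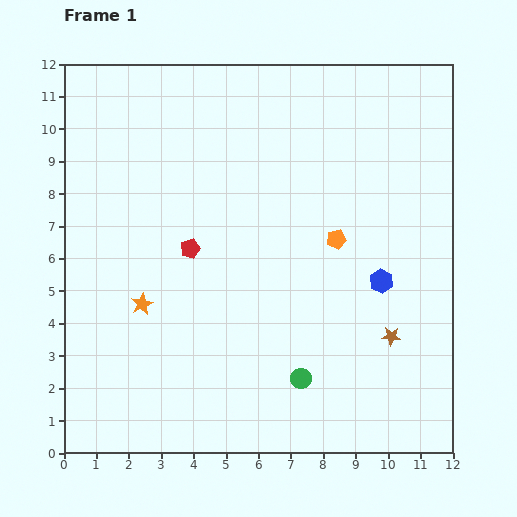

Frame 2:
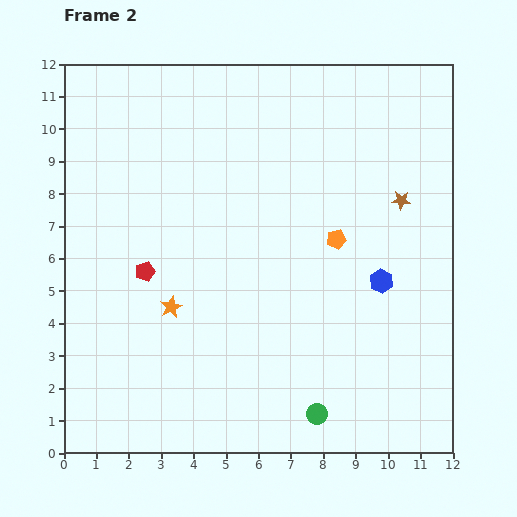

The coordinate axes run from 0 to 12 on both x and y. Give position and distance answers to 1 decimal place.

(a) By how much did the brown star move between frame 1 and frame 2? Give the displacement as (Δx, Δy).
(0.3, 4.2)

The brown star was at (10.1, 3.6) in frame 1 and (10.4, 7.8) in frame 2.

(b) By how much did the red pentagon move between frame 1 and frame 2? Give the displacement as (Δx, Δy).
(-1.4, -0.7)

The red pentagon was at (3.9, 6.3) in frame 1 and (2.5, 5.6) in frame 2.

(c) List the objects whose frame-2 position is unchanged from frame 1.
the blue hexagon, the orange pentagon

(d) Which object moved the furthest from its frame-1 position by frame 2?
the brown star

(moved 4.2; next 1.6)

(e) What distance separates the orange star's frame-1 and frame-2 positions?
0.9

The orange star moved from (2.4, 4.6) to (3.3, 4.5), a distance of √(0.9² + 0.1²) ≈ 0.9.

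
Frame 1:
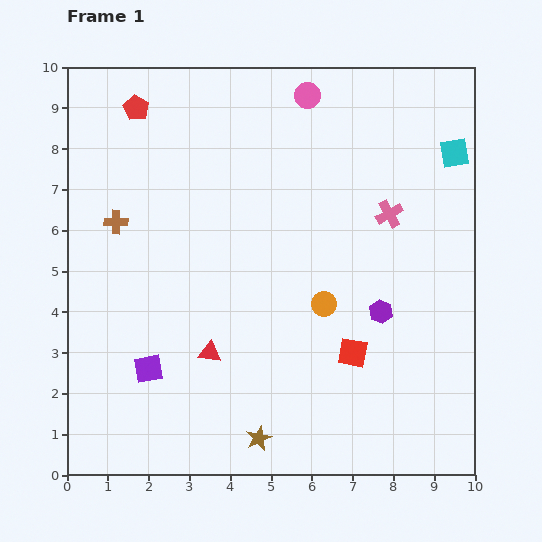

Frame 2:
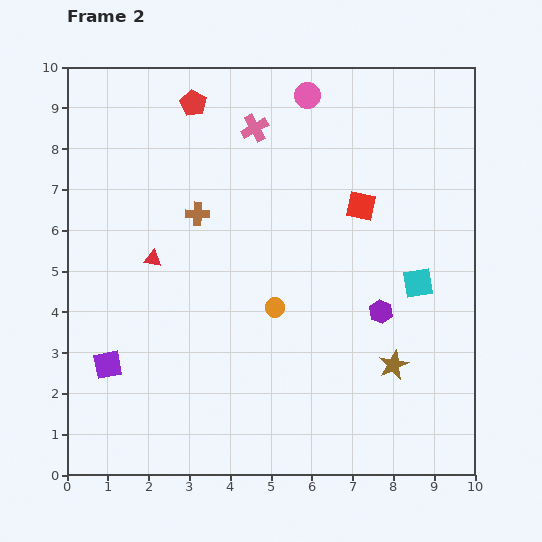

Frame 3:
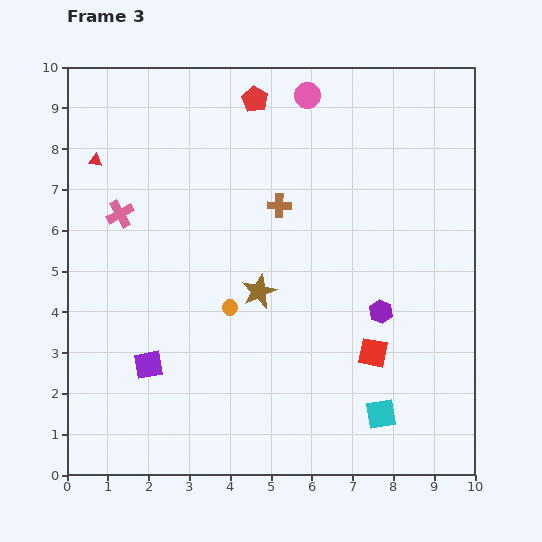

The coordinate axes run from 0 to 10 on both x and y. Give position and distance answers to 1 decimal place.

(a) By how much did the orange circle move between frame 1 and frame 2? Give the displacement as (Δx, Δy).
(-1.2, -0.1)

The orange circle was at (6.3, 4.2) in frame 1 and (5.1, 4.1) in frame 2.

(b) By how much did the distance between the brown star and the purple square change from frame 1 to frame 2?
+3.8

Distance in frame 1: 3.2. Distance in frame 2: 7.0.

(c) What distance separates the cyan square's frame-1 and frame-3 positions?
6.6

The cyan square moved from (9.5, 7.9) to (7.7, 1.5), a distance of √(1.8² + 6.4²) ≈ 6.6.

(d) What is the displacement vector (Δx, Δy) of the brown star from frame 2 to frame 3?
(-3.3, 1.8)

The brown star was at (8.0, 2.7) in frame 2 and (4.7, 4.5) in frame 3.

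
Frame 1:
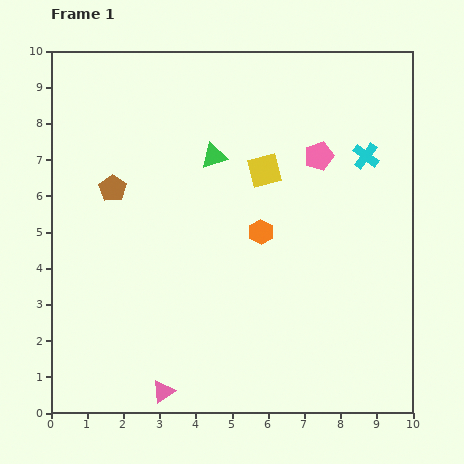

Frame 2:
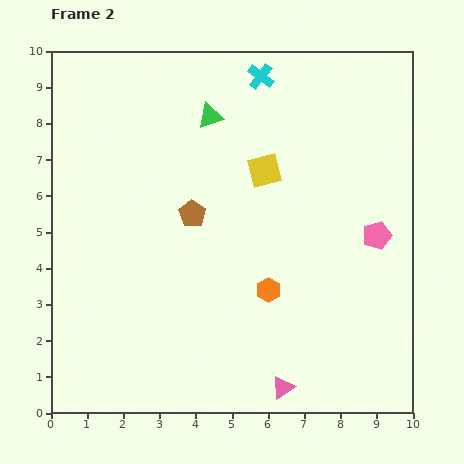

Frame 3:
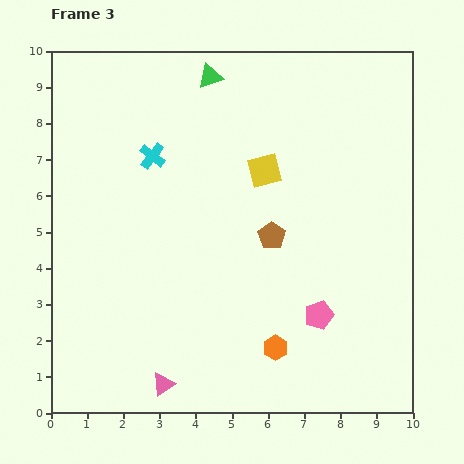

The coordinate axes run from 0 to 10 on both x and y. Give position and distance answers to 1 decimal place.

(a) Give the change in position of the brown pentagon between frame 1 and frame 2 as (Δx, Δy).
(2.2, -0.7)

The brown pentagon was at (1.7, 6.2) in frame 1 and (3.9, 5.5) in frame 2.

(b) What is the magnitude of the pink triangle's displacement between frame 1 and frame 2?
3.3

The pink triangle moved from (3.1, 0.6) to (6.4, 0.7), a distance of √(3.3² + 0.1²) ≈ 3.3.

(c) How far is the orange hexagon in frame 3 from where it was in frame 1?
3.2

The orange hexagon moved from (5.8, 5.0) to (6.2, 1.8), a distance of √(0.4² + 3.2²) ≈ 3.2.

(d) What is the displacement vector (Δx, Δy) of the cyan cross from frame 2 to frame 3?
(-3.0, -2.2)

The cyan cross was at (5.8, 9.3) in frame 2 and (2.8, 7.1) in frame 3.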